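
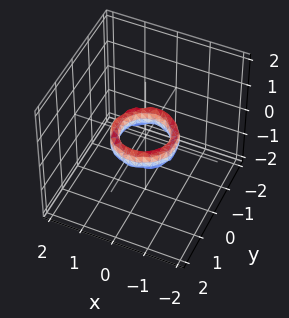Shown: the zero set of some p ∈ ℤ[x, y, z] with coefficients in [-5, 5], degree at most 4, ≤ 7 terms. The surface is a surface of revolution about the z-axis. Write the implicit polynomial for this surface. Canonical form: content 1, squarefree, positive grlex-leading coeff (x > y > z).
2*x^4 + 4*x^2*y^2 + 2*y^4 - 3*x^2 - 3*y^2 + z^2 + 1

1. The degree is 4 — no degree-3 surface has this shape.
2. By symmetry, every cross-section ⟂ z is a circle, so x, y appear only via x² + y².
3. From the visible intercepts: the x-axis gridline crossings are at x ∈ {-1, 1}; the surface avoids every integer z-axis point in the box; a circular section at z = 0 has radius between 0 and 1; among the integer gridlines, it crosses the y-axis at y ∈ {-1, 1}.
4. Fitting integer coefficients to these (and the overall shape) gives p.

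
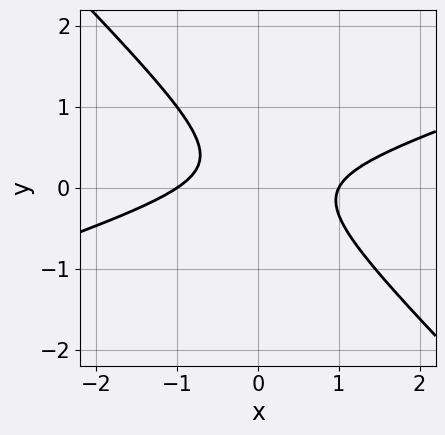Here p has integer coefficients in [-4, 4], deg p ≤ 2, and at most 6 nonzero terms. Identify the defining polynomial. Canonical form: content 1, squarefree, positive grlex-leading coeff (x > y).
x^2 - 2*x*y - 3*y^2 + y - 1

First, degree: the shape is more complex than any degree-1 curve, so deg p = 2.
Next, checking where it meets the axes: no y-intercept at any integer in the box; the x-axis gridline crossings are at x ∈ {-1, 1}.
Finally, matching integer coefficients to the picture gives p.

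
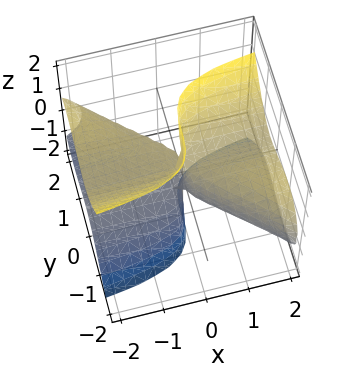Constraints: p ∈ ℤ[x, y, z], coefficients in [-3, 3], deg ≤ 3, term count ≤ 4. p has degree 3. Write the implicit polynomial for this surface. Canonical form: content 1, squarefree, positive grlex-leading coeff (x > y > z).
2*x*y^2 - 2*x*z^2 + 2*y^3 + x

deg p = 3. No degree-2 surface has this shape.
Observable constraints: one x-axis crossing is at x = 0; it meets the y-axis at y = 0 (among the integer gridlines); the visible z-axis segment lies entirely on the surface.
Together with the visible shape, these determine p as stated.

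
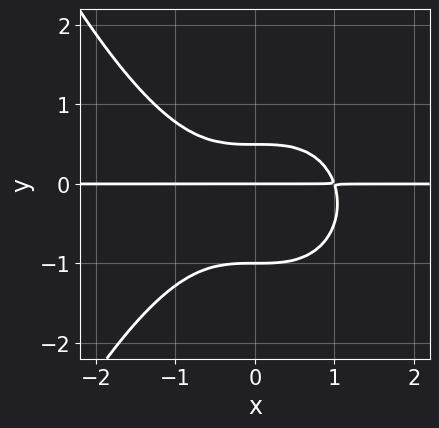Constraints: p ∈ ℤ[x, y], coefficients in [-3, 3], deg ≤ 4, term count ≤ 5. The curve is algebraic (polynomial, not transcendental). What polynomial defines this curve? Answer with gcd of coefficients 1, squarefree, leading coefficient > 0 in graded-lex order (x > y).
x^3*y + 2*y^3 + y^2 - y

(a) The degree is 4 — no degree-3 curve has this shape.
(b) From the visible intercepts: every point of the x-axis in the box is on the curve; the y-axis gridline crossings are at y ∈ {-1, 0}.
(c) The integer polynomial consistent with all of this is the stated p.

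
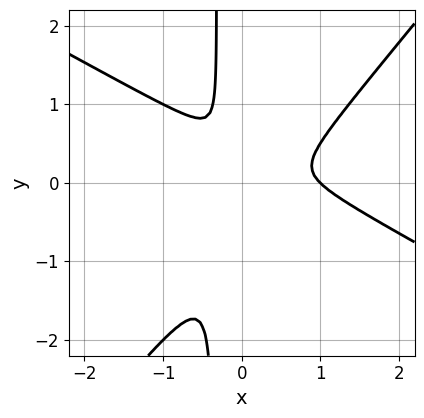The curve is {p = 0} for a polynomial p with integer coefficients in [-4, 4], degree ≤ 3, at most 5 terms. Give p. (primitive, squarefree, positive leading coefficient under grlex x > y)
2*x^3 + 2*x^2*y - 3*x*y^2 - 2*x^2 - y^2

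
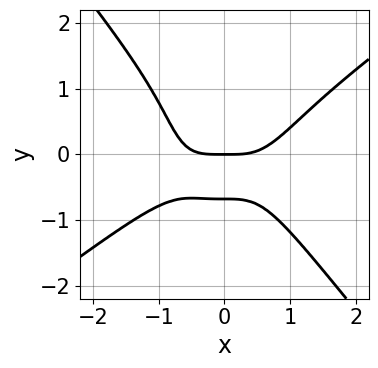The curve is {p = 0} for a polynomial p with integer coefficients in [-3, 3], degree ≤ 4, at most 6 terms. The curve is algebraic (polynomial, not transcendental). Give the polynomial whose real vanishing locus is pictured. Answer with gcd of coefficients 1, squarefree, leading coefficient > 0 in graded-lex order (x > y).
The degree is 4 — the shape is more complex than any degree-3 curve.
Reading off the gridlines: it meets the y-axis at y = 0 (among the integer gridlines); it crosses the x-axis at the gridline x = 0.
Assembling these constraints gives the stated polynomial.

x^4 - x^3*y - y^4 - y^2 - y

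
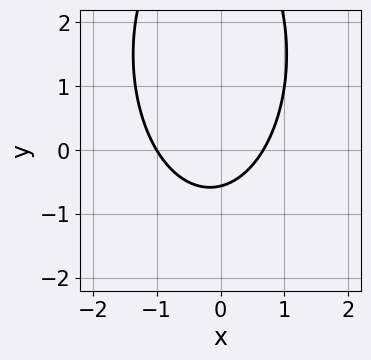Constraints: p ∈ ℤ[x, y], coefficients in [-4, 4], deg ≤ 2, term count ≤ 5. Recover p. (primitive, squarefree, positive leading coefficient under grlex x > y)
Degree: no degree-1 curve has this shape, so deg p = 2.
Observable constraints: it meets the x-axis at x = -1 (among the integer gridlines).
Together with the visible shape, these determine p as stated.

3*x^2 + y^2 + x - 3*y - 2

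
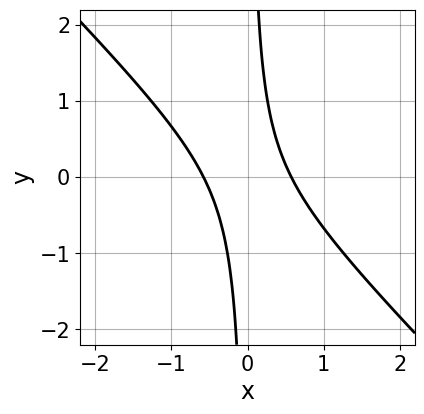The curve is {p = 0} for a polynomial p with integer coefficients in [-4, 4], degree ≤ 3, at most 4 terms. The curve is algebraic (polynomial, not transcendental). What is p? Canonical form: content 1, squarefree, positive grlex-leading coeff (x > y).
3*x^2 + 3*x*y - 1

(a) Degree: a generic line meets the curve in up to 2 points, so deg p = 2.
(b) From the visible intercepts: no y-intercept at any integer in the box.
(c) The integer polynomial consistent with all of this is the stated p.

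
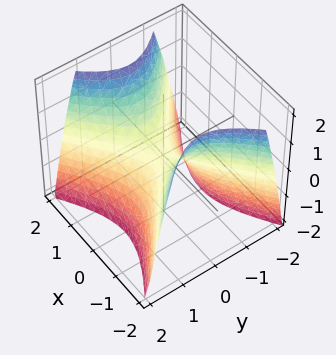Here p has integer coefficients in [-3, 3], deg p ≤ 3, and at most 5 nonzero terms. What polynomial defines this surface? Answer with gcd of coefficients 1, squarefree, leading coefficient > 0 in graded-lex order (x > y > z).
2*x^2 - 3*y^2 - 2*z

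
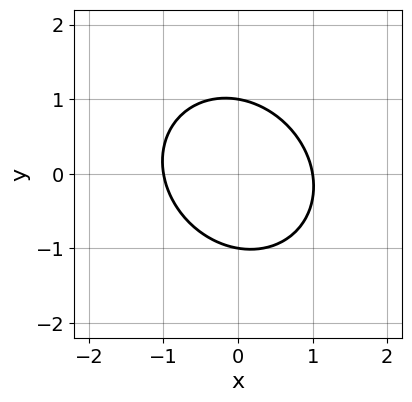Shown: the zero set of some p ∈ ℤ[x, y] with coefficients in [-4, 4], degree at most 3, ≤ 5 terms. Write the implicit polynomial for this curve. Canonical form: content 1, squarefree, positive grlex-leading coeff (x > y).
3*x^2 + x*y + 3*y^2 - 3

First, deg p = 2.
Next, observable constraints: the y-axis gridline crossings are at y ∈ {-1, 1}; the x-axis gridline crossings are at x ∈ {-1, 1}.
Finally, together with the visible shape, these determine p as stated.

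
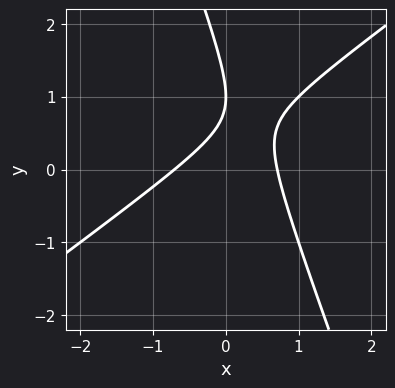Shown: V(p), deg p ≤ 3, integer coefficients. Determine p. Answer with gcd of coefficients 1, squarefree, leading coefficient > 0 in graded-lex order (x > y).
The degree is 2 — no degree-1 curve has this shape.
Observable constraints: it crosses the y-axis at the gridline y = 1.
These observations pin down the coefficients.

2*x^2 - 2*x*y - y^2 + 2*y - 1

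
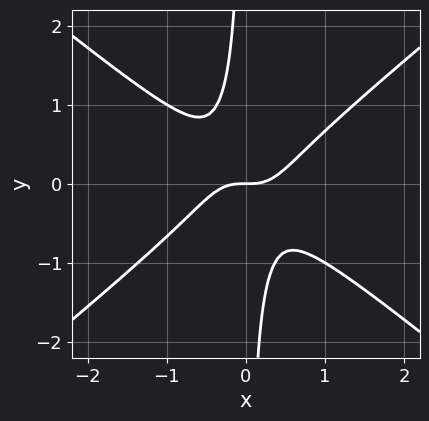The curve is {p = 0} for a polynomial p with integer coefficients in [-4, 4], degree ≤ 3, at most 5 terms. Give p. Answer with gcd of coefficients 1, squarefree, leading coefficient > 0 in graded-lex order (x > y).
2*x^3 - 3*x*y^2 - y

(a) Degree: no degree-2 curve has this shape, so deg p = 3.
(b) Against the integer gridlines: it meets the y-axis at y = 0 (among the integer gridlines); it crosses the x-axis at the gridline x = 0.
(c) The integer polynomial consistent with all of this is the stated p.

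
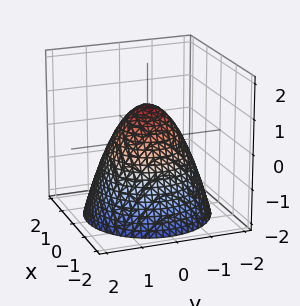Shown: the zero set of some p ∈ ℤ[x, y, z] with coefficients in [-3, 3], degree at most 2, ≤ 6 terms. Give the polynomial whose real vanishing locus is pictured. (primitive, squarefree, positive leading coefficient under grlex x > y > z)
x^2 + y^2 + z - 1

(a) deg p = 2. The shape is more complex than any degree-1 surface.
(b) Symmetry: the z-axis is an axis of rotation, so x and y enter only as x² + y².
(c) Checking where it meets the axes: the x-axis gridline crossings are at x ∈ {-1, 1}; a circular section at z = -2 has radius between 1 and 2.
(d) These observations pin down the coefficients. Check: (0, 0, 1) on the z-axis lies on the surface, and p(0, 0, 1) = 0. ✓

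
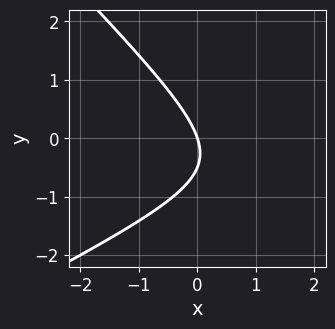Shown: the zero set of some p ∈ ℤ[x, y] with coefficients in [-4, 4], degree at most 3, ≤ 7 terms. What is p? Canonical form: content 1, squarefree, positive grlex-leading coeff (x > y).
1. deg p = 2. The shape is more complex than any degree-1 curve.
2. Against the integer gridlines: it crosses the x-axis at the gridline x = 0; it crosses the y-axis at the gridline y = 0.
3. Solving for integer coefficients yields p as stated.

x^2 - x*y - 2*y^2 - 3*x - y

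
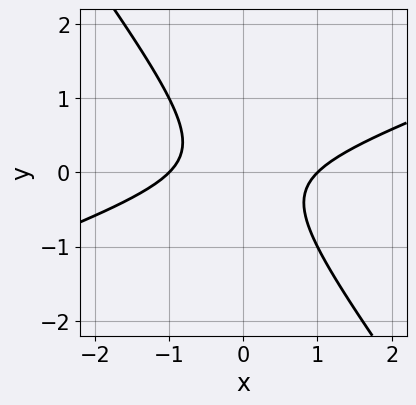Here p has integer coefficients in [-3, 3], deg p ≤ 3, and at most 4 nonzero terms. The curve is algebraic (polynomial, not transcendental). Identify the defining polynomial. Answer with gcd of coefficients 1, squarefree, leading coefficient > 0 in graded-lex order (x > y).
1. deg p = 2. No degree-1 curve has this shape.
2. From the visible intercepts: the curve avoids every integer y-axis point in the box; among the integer gridlines, it crosses the x-axis at x ∈ {-1, 1}.
3. Fitting integer coefficients to these (and the overall shape) gives p.

x^2 - 2*x*y - 2*y^2 - 1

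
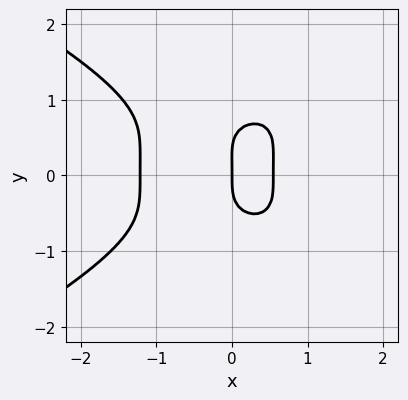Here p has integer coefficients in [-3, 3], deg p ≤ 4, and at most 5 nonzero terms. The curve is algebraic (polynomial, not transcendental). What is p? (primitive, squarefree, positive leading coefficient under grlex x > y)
3*y^4 + 3*x^3 - y^3 + 2*x^2 - 2*x

(a) The degree is 4 — no degree-3 curve has this shape.
(b) Reading off the gridlines: one y-axis crossing is at y = 0; it crosses the x-axis at the gridline x = 0.
(c) Assembling these constraints gives the stated polynomial.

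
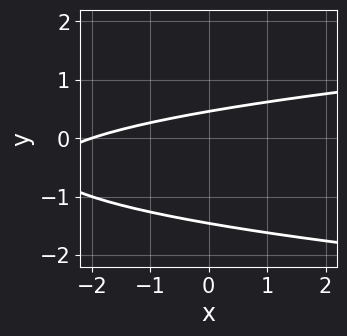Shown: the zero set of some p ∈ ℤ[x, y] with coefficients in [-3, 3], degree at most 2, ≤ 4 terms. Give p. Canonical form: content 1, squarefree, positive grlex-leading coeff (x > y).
3*y^2 - x + 3*y - 2

First, the degree is 2 — a generic line meets the curve in up to 2 points.
Then, from the axis intercepts and sections: it meets the x-axis at x = -2 (among the integer gridlines).
Finally, these observations pin down the coefficients.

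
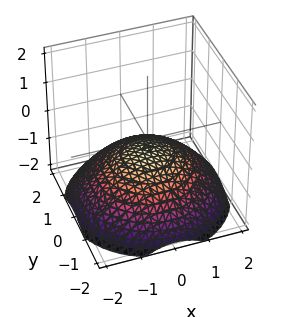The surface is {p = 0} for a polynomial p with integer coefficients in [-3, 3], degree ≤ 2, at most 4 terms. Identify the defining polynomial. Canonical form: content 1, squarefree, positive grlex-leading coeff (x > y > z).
x^2 + y^2 + 3*z + 1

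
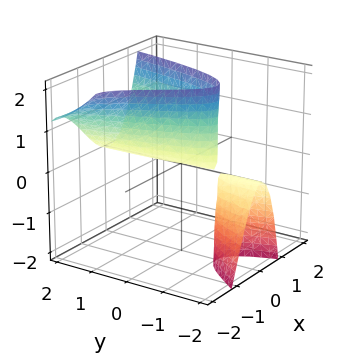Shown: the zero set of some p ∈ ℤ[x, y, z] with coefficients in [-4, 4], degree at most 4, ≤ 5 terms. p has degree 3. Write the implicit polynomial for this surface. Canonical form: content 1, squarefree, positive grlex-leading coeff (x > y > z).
x^3 + 3*x^2 - y*z - z

(a) There are 2 components. They look like related sheets of one shape, so recover p as a whole.
(b) Degree: no degree-2 surface has this shape, so deg p = 3.
(c) From the visible intercepts: it meets the z-axis at z = 0 (among the integer gridlines); every point of the y-axis in the box is on the surface; it meets the x-axis at x = 0 (among the integer gridlines).
(d) Fitting integer coefficients to these (and the overall shape) gives p.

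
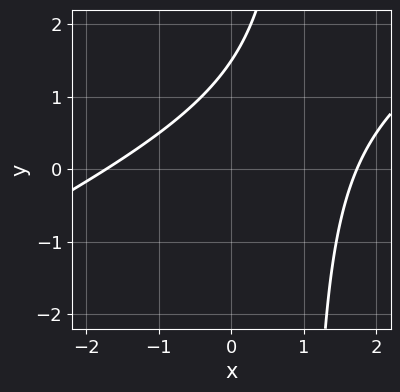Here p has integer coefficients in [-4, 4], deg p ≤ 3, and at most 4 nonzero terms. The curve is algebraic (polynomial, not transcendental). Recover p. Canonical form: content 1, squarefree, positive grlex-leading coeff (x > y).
x^2 - 2*x*y + 2*y - 3

The degree is 2 — no degree-1 curve has this shape.
Matching integer coefficients to the picture gives p.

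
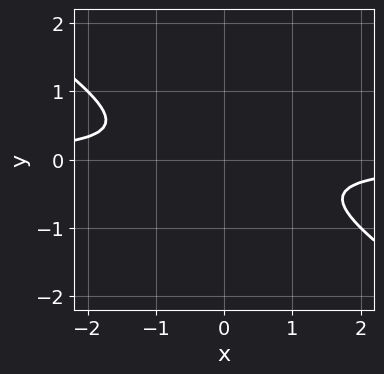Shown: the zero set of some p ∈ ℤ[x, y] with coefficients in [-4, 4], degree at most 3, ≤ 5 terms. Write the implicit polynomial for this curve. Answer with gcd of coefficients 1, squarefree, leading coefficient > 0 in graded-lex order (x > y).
(a) Degree: a generic line meets the curve in up to 2 points, so deg p = 2.
(b) From the visible intercepts: no y-intercept at any integer in the box; no x-intercept at any integer in the box.
(c) Together with the visible shape, these determine p as stated.

2*x*y + 3*y^2 + 1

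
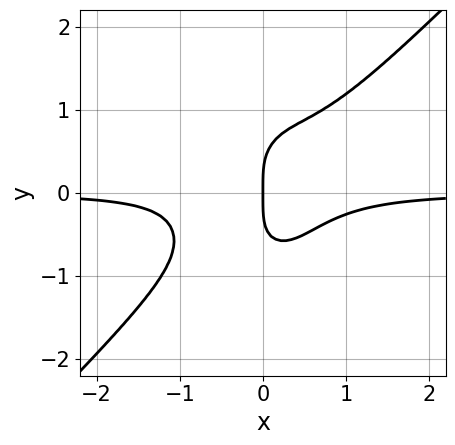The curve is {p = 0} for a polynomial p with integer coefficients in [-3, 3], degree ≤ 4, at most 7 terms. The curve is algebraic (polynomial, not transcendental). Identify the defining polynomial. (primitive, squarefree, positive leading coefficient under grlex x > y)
3*x^3*y - 3*x^2*y^2 + x*y^3 - y^4 + x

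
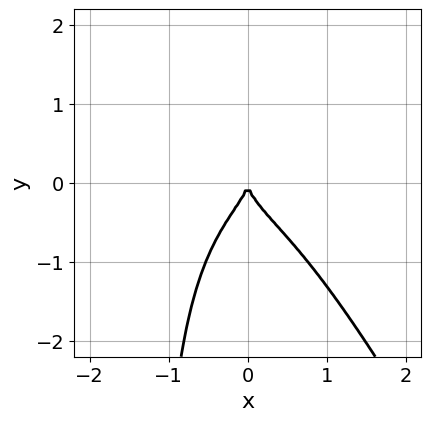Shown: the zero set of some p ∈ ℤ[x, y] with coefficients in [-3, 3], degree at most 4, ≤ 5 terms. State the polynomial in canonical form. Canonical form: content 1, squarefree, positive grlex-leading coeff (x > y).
1. Degree: no degree-3 curve has this shape, so deg p = 4.
2. From the axis intercepts and sections: it crosses the y-axis at the gridline y = 0; it meets the x-axis at x = 0 (among the integer gridlines).
3. Matching integer coefficients to the picture gives p.

3*x^4 + 3*x^2*y^2 + 2*x*y^3 + 3*y^3 + 3*x^2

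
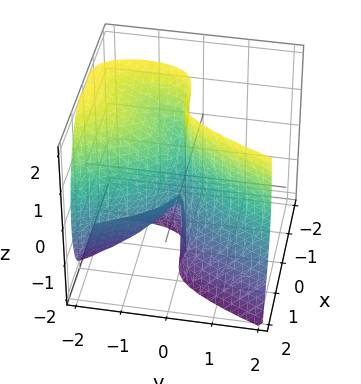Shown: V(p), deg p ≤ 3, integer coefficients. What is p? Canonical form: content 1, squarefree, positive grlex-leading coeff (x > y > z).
(a) The degree is 3 — a generic line meets the surface in up to 3 points.
(b) From the axis intercepts and sections: one x-axis crossing is at x = 0; one y-axis crossing is at y = 0.
(c) Together with the visible shape, these determine p as stated.

3*x^3 + x^2*z - y*z^2 - 2*y^2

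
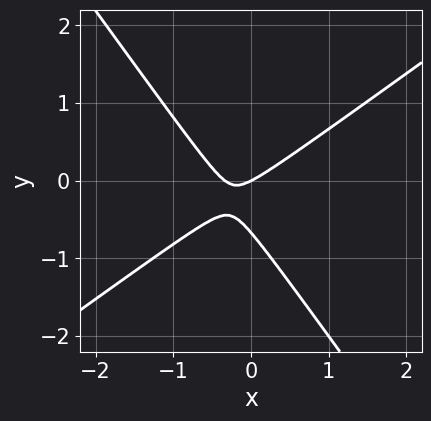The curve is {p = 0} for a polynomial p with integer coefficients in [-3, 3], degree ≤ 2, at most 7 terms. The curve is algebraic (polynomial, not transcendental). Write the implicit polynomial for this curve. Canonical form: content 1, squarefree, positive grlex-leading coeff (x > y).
3*x^2 - 2*x*y - 3*y^2 + x - 2*y

(a) deg p = 2.
(b) From the axis intercepts and sections: one y-axis crossing is at y = 0; it crosses the x-axis at the gridline x = 0.
(c) Together with the visible shape, these determine p as stated.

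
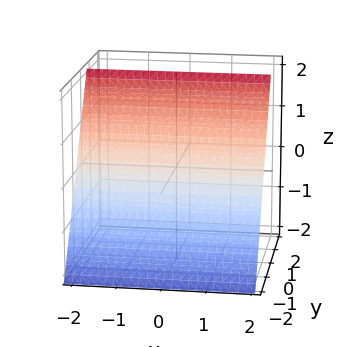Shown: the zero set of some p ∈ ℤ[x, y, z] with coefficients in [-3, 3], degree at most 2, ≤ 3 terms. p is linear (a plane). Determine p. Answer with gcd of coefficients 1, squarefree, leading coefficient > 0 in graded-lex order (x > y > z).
3*y - 2*z + 2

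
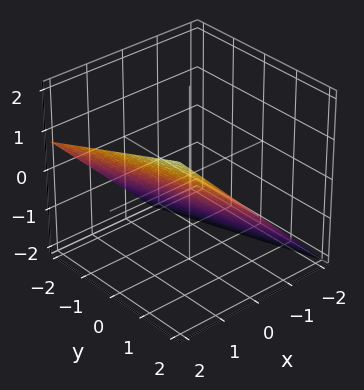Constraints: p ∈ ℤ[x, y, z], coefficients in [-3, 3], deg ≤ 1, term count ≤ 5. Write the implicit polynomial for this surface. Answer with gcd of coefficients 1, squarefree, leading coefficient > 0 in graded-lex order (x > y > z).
3*x + y - 3*z - 2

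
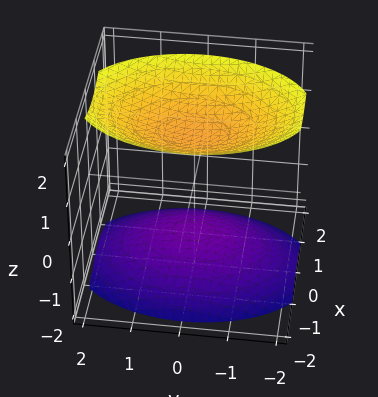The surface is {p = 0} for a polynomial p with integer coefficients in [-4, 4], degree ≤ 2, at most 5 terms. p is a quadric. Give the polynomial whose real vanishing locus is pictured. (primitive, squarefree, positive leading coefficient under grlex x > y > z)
2*x^2 + y^2 - 2*z^2 + 3

First, the picture has 2 separate pieces.
Then, deg p = 2.
Next, symmetries: the x ↦ −x reflection is a symmetry, so x appears only in even powers; it's symmetric under y → −y, forcing even powers of y; mirror symmetry z ↦ −z ⇒ only even powers of z.
Then, from the visible intercepts: the surface avoids every integer x-axis point in the box; no y-intercept at any integer in the box.
Finally, putting this together gives p.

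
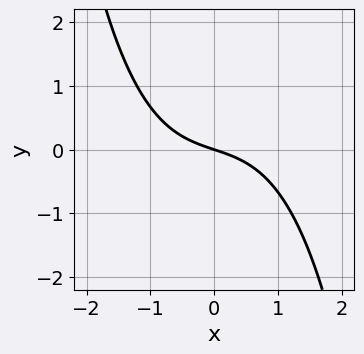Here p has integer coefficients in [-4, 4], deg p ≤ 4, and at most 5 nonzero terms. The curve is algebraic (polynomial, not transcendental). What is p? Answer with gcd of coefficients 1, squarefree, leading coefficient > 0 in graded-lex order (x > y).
1. The degree is 3 — the shape is more complex than any degree-2 curve.
2. From the axis intercepts and sections: it meets the y-axis at y = 0 (among the integer gridlines); one x-axis crossing is at x = 0.
3. Putting this together gives p.

x^3 + x + 3*y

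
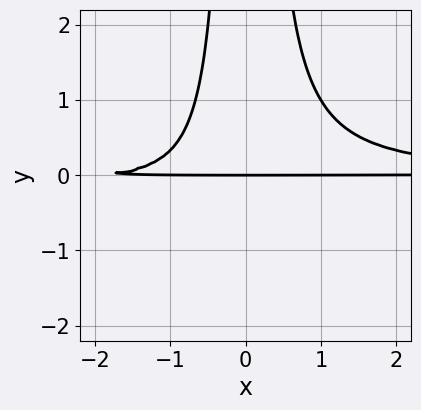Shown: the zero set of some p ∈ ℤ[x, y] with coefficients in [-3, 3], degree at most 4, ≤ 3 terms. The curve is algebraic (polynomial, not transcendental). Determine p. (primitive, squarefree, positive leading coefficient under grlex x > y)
3*x^2*y^2 - x*y - 2*y

First, degree: a generic line meets the curve in up to 4 points, so deg p = 4.
Next, from the axis intercepts and sections: one y-axis crossing is at y = 0; the visible x-axis segment lies entirely on the curve.
Finally, fitting integer coefficients to these (and the overall shape) gives p.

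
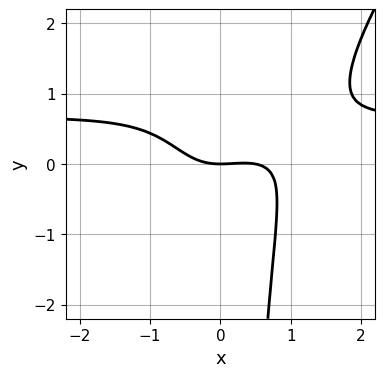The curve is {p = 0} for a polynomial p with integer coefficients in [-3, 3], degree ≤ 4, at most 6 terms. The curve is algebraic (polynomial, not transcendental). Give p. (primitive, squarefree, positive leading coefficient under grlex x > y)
1. Degree: the shape is more complex than any degree-3 curve, so deg p = 4.
2. Observable constraints: one y-axis crossing is at y = 0; it crosses the x-axis at the gridline x = 0.
3. These observations pin down the coefficients.

3*x^3*y - 2*x^2*y^2 - 2*x^3 + x^2 - 3*y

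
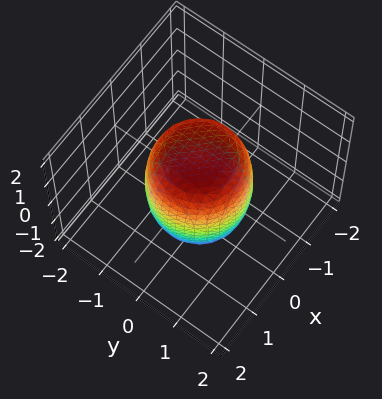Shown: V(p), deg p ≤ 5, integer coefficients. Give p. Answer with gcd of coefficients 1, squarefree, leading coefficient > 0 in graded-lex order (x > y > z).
First, degree: the shape is more complex than any degree-3 surface, so deg p = 4.
Next, symmetries: the surface is invariant under rotation about z: p = q(x² + y², z).
Then, from the axis intercepts and sections: a circular section at z = -1 has radius exactly 1.
Finally, the integer polynomial consistent with all of this is the stated p.

2*x^4 + 4*x^2*y^2 + 2*y^4 - x^2 - y^2 + z^2 - 2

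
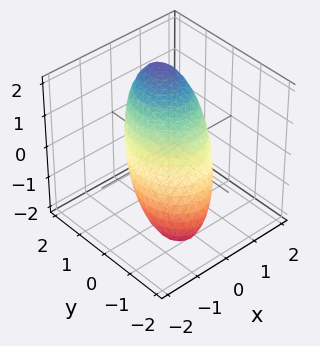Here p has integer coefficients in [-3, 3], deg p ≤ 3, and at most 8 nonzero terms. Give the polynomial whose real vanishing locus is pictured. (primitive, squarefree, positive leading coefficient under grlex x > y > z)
3*x^2 - 3*x*z + 2*y^2 - 3*y*z + 3*z^2 - 3

First, the degree is 2 — the shape is more complex than any degree-1 surface.
Then, from the visible intercepts: the x-axis gridline crossings are at x ∈ {-1, 1}; the z-axis gridline crossings are at z ∈ {-1, 1}.
Finally, together with the visible shape, these determine p as stated.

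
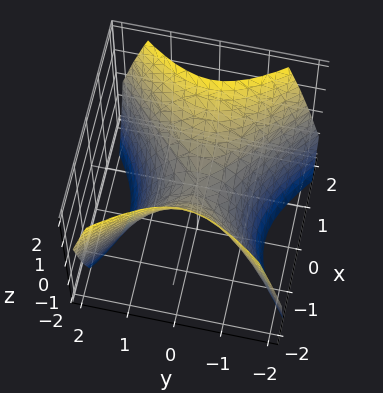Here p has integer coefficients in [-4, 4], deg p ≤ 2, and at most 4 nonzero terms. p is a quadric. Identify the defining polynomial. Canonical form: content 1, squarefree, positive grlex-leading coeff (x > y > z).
x^2 - y^2 - z

deg p = 2. A hyperbolic paraboloid; a quadric.
Symmetries: the y ↦ −y reflection is a symmetry, so y appears only in even powers; it's symmetric under x → −x, forcing even powers of x.
Reading off the gridlines: one z-axis crossing is at z = 0; it meets the y-axis at y = 0 (among the integer gridlines); it meets the x-axis at x = 0 (among the integer gridlines).
Putting this together gives p.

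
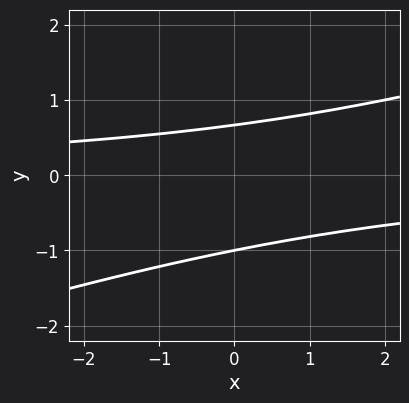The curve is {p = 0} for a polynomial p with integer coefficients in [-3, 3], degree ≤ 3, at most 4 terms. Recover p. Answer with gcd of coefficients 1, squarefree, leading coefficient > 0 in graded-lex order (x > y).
(a) The degree is 2 — no degree-1 curve has this shape.
(b) From the axis intercepts and sections: it misses every integer gridline on the x-axis; it crosses the y-axis at the gridline y = -1.
(c) Matching integer coefficients to the picture gives p.

x*y - 3*y^2 - y + 2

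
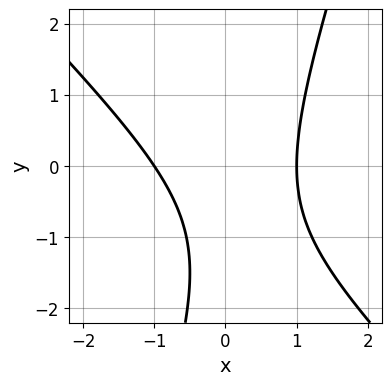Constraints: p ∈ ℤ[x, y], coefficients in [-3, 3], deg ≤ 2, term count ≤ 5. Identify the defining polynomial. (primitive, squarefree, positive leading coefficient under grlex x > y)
1. deg p = 2. A generic line meets the curve in up to 2 points.
2. Against the integer gridlines: no y-intercept at any integer in the box; among the integer gridlines, it crosses the x-axis at x ∈ {-1, 1}.
3. Putting this together gives p.

3*x^2 + 2*x*y - y^2 - 2*y - 3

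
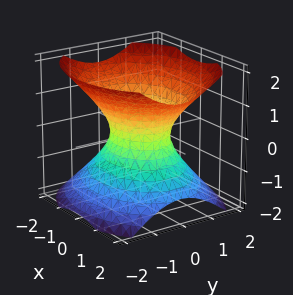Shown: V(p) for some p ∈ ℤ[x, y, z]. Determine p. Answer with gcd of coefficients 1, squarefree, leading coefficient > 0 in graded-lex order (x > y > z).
2*x^2 + 3*y^2 - 3*z^2 - 2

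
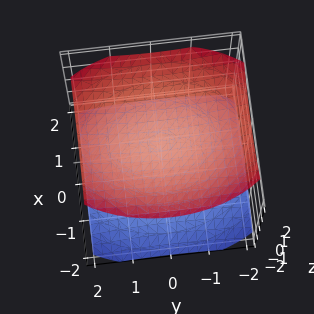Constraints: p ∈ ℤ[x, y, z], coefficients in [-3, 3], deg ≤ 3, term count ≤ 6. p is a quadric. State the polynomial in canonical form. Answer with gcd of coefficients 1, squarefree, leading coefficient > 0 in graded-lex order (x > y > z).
First, I count 2 distinct pieces.
Next, the degree is 2 — two separate bowl-shaped sheets opening away from each other; a quadric.
Next, symmetries: the x ↦ −x reflection is a symmetry, so x appears only in even powers; mirror symmetry y ↦ −y ⇒ only even powers of y; the z ↦ −z reflection is a symmetry, so z appears only in even powers.
Then, checking where it meets the axes: the z-axis gridline crossings are at z ∈ {-1, 1}; it misses every integer gridline on the y-axis; the surface avoids every integer x-axis point in the box.
Finally, putting this together gives p.

2*x^2 + y^2 - 3*z^2 + 3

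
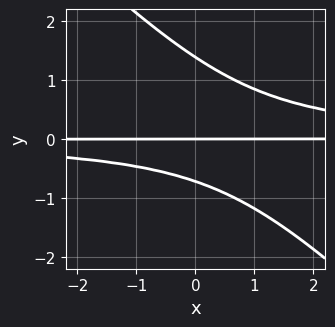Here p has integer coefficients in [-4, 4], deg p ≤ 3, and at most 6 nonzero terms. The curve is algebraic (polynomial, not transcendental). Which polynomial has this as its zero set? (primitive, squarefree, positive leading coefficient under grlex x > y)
3*x*y^2 + 3*y^3 - 2*y^2 - 3*y

(a) The degree is 3 — no degree-2 curve has this shape.
(b) From the visible intercepts: it meets the y-axis at y = 0 (among the integer gridlines); the visible x-axis segment lies entirely on the curve.
(c) Solving for integer coefficients yields p as stated.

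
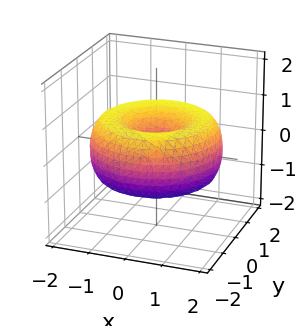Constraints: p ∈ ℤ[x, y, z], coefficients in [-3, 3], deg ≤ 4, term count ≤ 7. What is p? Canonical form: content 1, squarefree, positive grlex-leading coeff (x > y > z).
x^4 + 2*x^2*y^2 + y^4 - 3*x^2 - 3*y^2 + 3*z^2

1. The degree is 4 — no degree-3 surface has this shape.
2. Symmetries: rotational symmetry about the z-axis ⇒ p depends on x, y only through x² + y².
3. From the axis intercepts and sections: it meets the y-axis at y = 0 (among the integer gridlines); it crosses the z-axis at the gridline z = 0; a circular section at z = 0 has radius between 1 and 2; it meets the x-axis at x = 0 (among the integer gridlines).
4. Solving for integer coefficients yields p as stated.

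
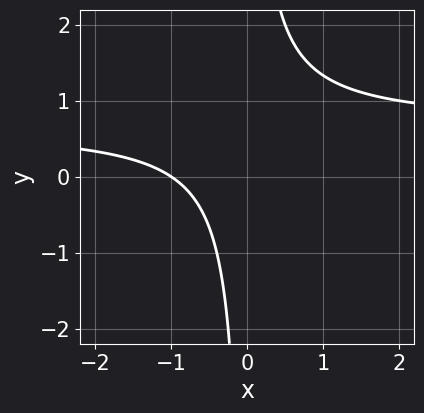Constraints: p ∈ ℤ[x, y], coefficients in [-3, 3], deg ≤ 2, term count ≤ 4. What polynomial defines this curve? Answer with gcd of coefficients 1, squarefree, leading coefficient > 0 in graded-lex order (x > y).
1. deg p = 2. A generic line meets the curve in up to 2 points.
2. Reading off the gridlines: it crosses the x-axis at the gridline x = -1; the curve avoids every integer y-axis point in the box.
3. Solving for integer coefficients yields p as stated.

3*x*y - 2*x - 2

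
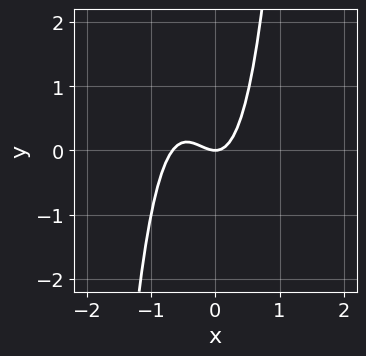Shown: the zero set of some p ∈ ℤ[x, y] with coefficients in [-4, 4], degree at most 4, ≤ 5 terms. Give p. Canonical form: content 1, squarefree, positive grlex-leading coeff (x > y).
The degree is 3 — the shape is more complex than any degree-2 curve.
Reading off the gridlines: one x-axis crossing is at x = 0; it crosses the y-axis at the gridline y = 0.
Together with the visible shape, these determine p as stated.

3*x^3 + 2*x^2 - y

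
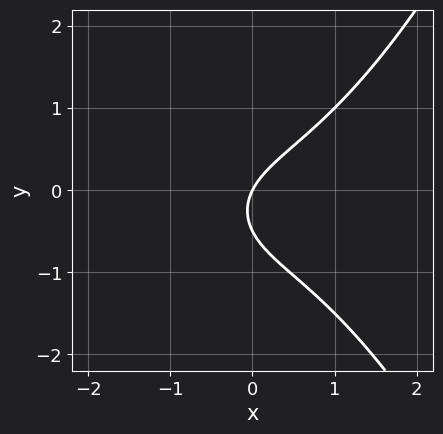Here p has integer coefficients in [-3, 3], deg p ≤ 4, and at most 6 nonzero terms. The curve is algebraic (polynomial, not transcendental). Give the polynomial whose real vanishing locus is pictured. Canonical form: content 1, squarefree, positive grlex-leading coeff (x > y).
(a) Degree: no degree-2 curve has this shape, so deg p = 3.
(b) Observable constraints: one y-axis crossing is at y = 0; one x-axis crossing is at x = 0.
(c) Assembling these constraints gives the stated polynomial.

x^3 - 2*y^2 + 2*x - y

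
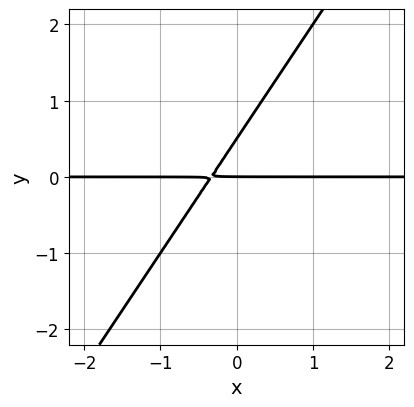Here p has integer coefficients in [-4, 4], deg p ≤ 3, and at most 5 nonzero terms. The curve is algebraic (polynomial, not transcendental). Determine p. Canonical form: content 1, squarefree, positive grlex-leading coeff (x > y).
3*x*y - 2*y^2 + y

1. The degree is 2 — no degree-1 curve has this shape.
2. From the axis intercepts and sections: every point of the x-axis in the box is on the curve; one y-axis crossing is at y = 0.
3. Together with the visible shape, these determine p as stated.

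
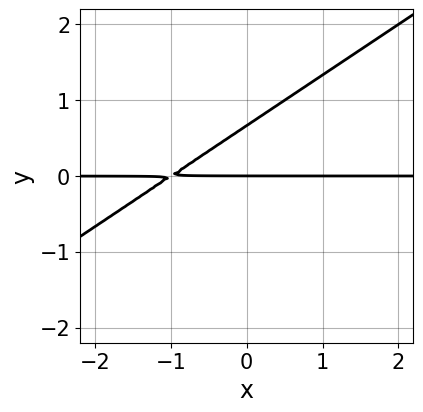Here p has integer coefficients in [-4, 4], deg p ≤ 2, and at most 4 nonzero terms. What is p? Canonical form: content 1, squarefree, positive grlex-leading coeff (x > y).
2*x*y - 3*y^2 + 2*y

deg p = 2.
From the visible intercepts: the visible x-axis segment lies entirely on the curve; it meets the y-axis at y = 0 (among the integer gridlines).
Putting this together gives p.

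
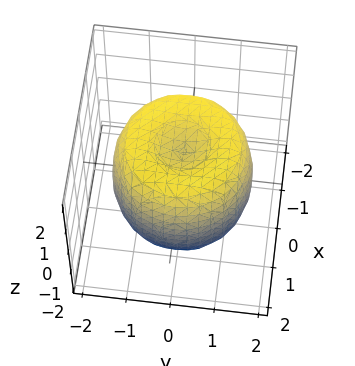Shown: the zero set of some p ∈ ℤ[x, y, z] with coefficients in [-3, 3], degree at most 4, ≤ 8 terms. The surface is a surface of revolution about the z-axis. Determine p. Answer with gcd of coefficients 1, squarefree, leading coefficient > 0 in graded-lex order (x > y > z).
The degree is 4 — no degree-3 surface has this shape.
Symmetries: every cross-section ⟂ z is a circle, so x, y appear only via x² + y².
From the axis intercepts and sections: the z-axis gridline crossings are at z ∈ {-1, 1}; a circular section at z = -1 has radius between 1 and 2.
Fitting integer coefficients to these (and the overall shape) gives p.

x^4 + 2*x^2*y^2 + y^4 - 2*x^2 - 2*y^2 + z^2 - 1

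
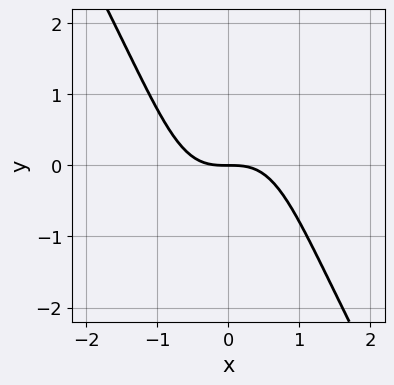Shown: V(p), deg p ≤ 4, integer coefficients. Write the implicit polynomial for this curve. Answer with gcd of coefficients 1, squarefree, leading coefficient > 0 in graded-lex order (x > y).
3*x^3 - x*y^2 + 3*y

First, the degree is 3 — no degree-2 curve has this shape.
Next, from the visible intercepts: it crosses the x-axis at the gridline x = 0; it crosses the y-axis at the gridline y = 0.
Finally, solving for integer coefficients yields p as stated.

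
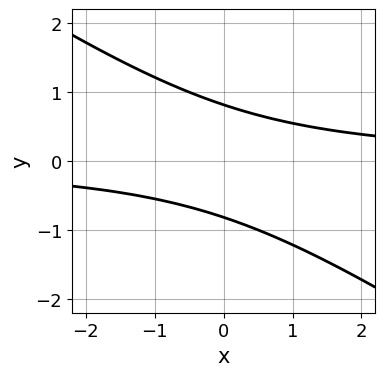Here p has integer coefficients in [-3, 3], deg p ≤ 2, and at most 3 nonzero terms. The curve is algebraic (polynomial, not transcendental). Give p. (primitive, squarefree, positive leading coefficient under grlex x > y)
First, deg p = 2. A generic line meets the curve in up to 2 points.
Then, against the integer gridlines: the curve avoids every integer x-axis point in the box.
Finally, the integer polynomial consistent with all of this is the stated p.

2*x*y + 3*y^2 - 2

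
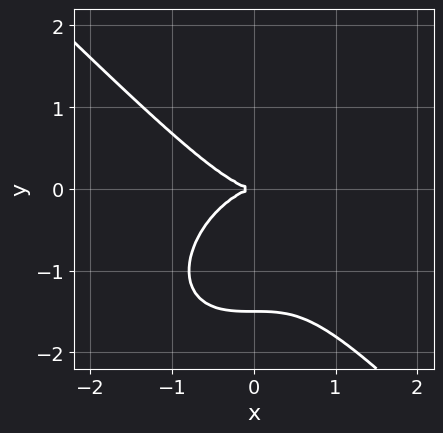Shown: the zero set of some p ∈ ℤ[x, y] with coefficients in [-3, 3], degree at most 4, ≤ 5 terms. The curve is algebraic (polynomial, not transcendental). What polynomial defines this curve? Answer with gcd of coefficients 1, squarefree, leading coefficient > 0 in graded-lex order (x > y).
2*x^3 + 2*y^3 + 3*y^2

(a) deg p = 3.
(b) Reading off the gridlines: it meets the y-axis at y = 0 (among the integer gridlines); one x-axis crossing is at x = 0.
(c) Putting this together gives p.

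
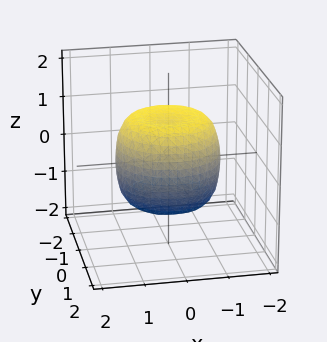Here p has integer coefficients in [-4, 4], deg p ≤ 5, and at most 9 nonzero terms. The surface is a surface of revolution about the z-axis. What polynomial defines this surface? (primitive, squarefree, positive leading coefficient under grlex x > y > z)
x^4 + 2*x^2*y^2 + y^4 - x^2 - y^2 + z^2 - 1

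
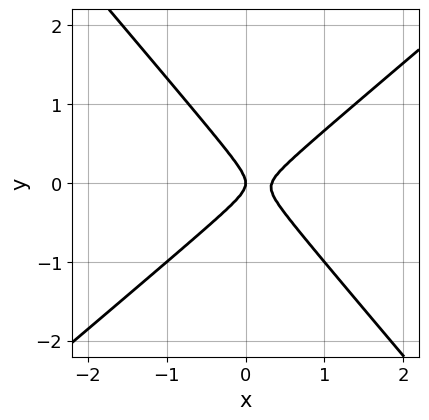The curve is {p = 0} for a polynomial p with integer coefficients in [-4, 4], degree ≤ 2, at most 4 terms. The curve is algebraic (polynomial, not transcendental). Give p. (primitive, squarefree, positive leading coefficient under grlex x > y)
1. deg p = 2.
2. From the axis intercepts and sections: one x-axis crossing is at x = 0; one y-axis crossing is at y = 0.
3. Matching integer coefficients to the picture gives p.

3*x^2 - x*y - 3*y^2 - x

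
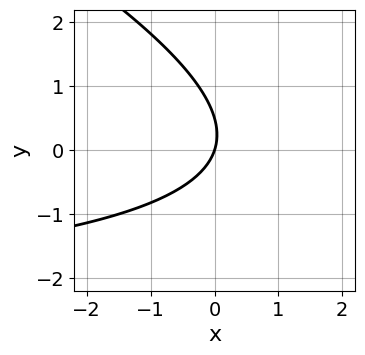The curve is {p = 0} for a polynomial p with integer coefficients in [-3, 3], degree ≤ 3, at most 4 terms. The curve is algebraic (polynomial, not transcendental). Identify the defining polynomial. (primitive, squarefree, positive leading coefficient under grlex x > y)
First, the degree is 2 — the shape is more complex than any degree-1 curve.
Next, observable constraints: one x-axis crossing is at x = 0; it meets the y-axis at y = 0 (among the integer gridlines).
Finally, fitting integer coefficients to these (and the overall shape) gives p.

x*y + 2*y^2 + 3*x - y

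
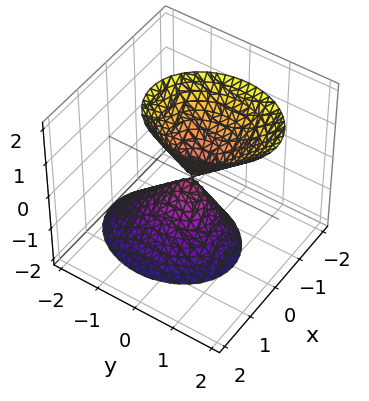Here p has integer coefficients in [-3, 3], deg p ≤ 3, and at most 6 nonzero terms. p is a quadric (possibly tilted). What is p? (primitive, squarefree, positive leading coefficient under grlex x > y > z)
I count 2 distinct pieces. They look like related sheets of one shape, so recover p as a whole.
deg p = 2. No degree-1 surface has this shape.
From the visible intercepts: one y-axis crossing is at y = 0; it meets the z-axis at z = 0 (among the integer gridlines); one x-axis crossing is at x = 0.
Together with the visible shape, these determine p as stated.

3*x^2 + 2*y^2 - y*z - z^2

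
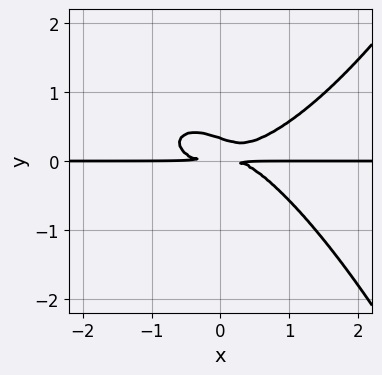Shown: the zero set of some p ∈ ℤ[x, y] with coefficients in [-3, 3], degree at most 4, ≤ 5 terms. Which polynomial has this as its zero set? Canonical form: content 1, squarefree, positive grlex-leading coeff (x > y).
(a) The degree is 4 — no degree-3 curve has this shape.
(b) Against the integer gridlines: every point of the x-axis in the box is on the curve.
(c) These observations pin down the coefficients.

x^3*y - x*y^2 - 3*y^3 + y^2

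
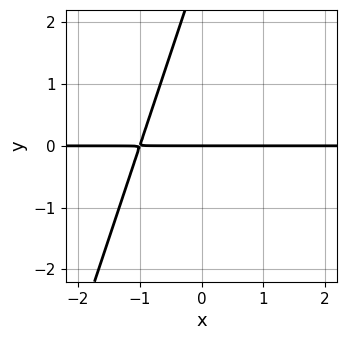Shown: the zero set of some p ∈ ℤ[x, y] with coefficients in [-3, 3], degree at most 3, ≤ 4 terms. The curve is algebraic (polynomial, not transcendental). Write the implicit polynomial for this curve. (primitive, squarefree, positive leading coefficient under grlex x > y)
3*x*y - y^2 + 3*y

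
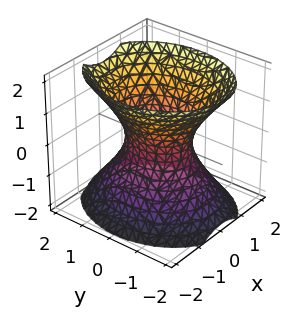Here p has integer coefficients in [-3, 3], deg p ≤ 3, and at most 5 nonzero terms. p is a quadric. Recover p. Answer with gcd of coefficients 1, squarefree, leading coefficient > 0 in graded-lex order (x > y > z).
3*x^2 + 2*y^2 - 2*z^2 - 2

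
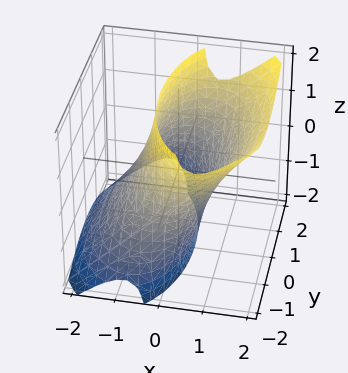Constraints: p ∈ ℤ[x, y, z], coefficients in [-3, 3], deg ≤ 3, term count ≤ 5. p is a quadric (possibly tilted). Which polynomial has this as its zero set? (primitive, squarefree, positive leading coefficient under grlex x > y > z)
3*x^2 - 3*x*z + y^2 - 3

First, degree: a generic line meets the surface in up to 2 points, so deg p = 2.
Then, from the axis intercepts and sections: among the integer gridlines, it crosses the x-axis at x ∈ {-1, 1}; no z-intercept at any integer in the box.
Finally, together with the visible shape, these determine p as stated.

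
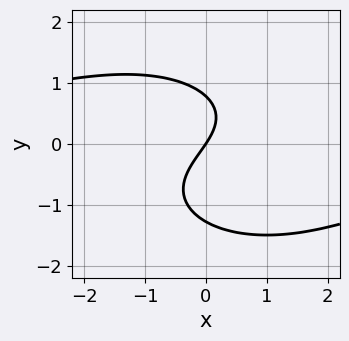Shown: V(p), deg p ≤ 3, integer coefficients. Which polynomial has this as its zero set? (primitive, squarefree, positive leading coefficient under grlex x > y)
1. Degree: the shape is more complex than any degree-2 curve, so deg p = 3.
2. Observable constraints: it crosses the x-axis at the gridline x = 0; it meets the y-axis at y = 0 (among the integer gridlines).
3. Matching integer coefficients to the picture gives p.

x^2*y + 2*y^3 + y^2 + 3*x - 2*y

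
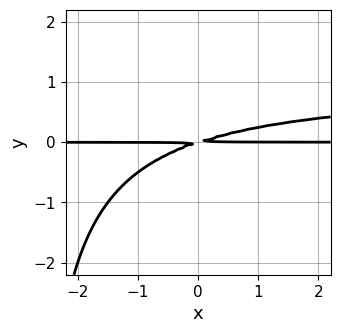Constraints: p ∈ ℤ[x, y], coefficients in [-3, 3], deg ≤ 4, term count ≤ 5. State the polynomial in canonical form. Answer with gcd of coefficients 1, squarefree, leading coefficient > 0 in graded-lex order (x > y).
First, degree: the shape is more complex than any degree-2 curve, so deg p = 3.
Next, from the visible intercepts: the visible x-axis segment lies entirely on the curve.
Finally, together with the visible shape, these determine p as stated.

x*y^2 - x*y + 3*y^2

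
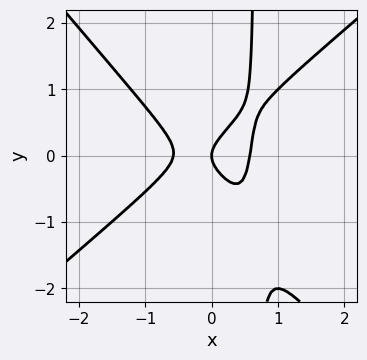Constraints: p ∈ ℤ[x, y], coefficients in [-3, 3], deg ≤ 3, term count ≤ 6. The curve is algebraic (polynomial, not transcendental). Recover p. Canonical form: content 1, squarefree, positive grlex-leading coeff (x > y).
3*x^3 - x^2*y - 3*x*y^2 + 2*y^2 - x

1. The degree is 3 — a generic line meets the curve in up to 3 points.
2. From the visible intercepts: it crosses the x-axis at the gridline x = 0; one y-axis crossing is at y = 0.
3. Fitting integer coefficients to these (and the overall shape) gives p.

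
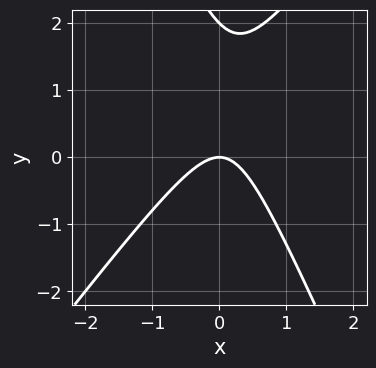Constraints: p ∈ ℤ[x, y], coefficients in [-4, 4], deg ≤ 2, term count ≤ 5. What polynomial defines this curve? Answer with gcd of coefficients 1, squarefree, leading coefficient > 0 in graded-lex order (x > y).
The degree is 2 — a generic line meets the curve in up to 2 points.
Checking where it meets the axes: one x-axis crossing is at x = 0; among the integer gridlines, it crosses the y-axis at y ∈ {0, 2}.
These observations pin down the coefficients.

3*x^2 - x*y - y^2 + 2*y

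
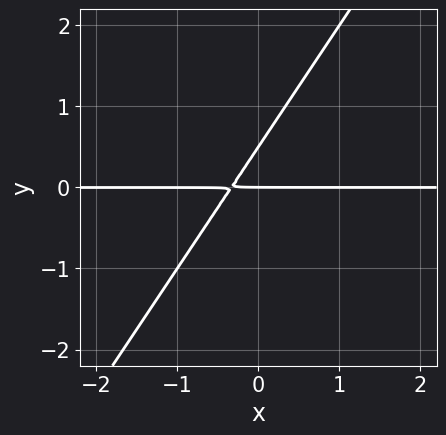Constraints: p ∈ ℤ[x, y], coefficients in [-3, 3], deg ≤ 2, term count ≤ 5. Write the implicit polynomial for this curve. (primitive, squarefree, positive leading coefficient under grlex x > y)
3*x*y - 2*y^2 + y

1. The degree is 2 — a generic line meets the curve in up to 2 points.
2. From the axis intercepts and sections: every point of the x-axis in the box is on the curve; it meets the y-axis at y = 0 (among the integer gridlines).
3. These observations pin down the coefficients.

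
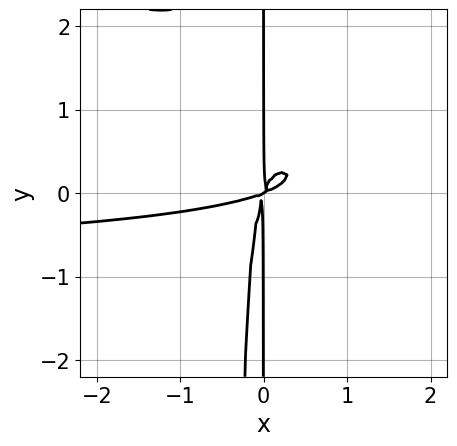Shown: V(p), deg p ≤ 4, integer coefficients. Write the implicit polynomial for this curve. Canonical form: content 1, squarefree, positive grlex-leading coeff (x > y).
1. deg p = 4.
2. From the visible intercepts: it crosses the x-axis at the gridline x = 0; every point of the y-axis in the box is on the curve.
3. The integer polynomial consistent with all of this is the stated p.

x^3*y + 3*x^2*y^2 + x^3 - 3*x^2*y + x*y^2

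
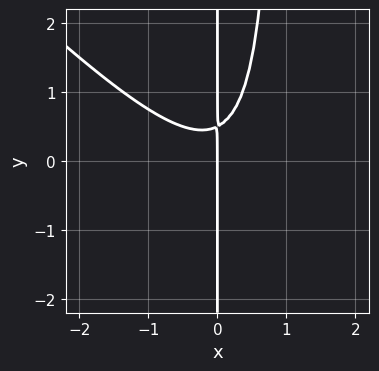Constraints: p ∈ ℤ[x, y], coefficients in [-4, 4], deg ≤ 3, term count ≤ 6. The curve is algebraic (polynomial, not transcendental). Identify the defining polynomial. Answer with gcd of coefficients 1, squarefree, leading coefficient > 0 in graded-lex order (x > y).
First, deg p = 3.
Next, observable constraints: it meets the x-axis at x = 0 (among the integer gridlines); every point of the y-axis in the box is on the curve.
Finally, these observations pin down the coefficients.

2*x^3 + 2*x^2*y - 2*x*y + x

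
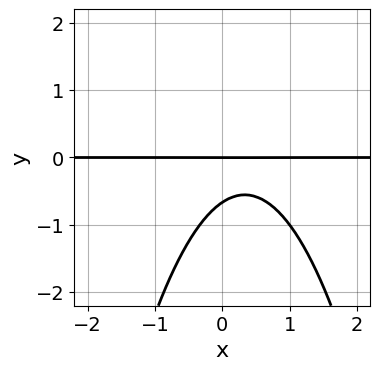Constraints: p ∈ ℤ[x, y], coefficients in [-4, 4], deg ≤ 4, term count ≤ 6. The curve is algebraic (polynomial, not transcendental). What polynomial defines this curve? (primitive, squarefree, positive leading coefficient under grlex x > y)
First, degree: a generic line meets the curve in up to 3 points, so deg p = 3.
Then, against the integer gridlines: one y-axis crossing is at y = 0; the visible x-axis segment lies entirely on the curve.
Finally, fitting integer coefficients to these (and the overall shape) gives p.

3*x^2*y - 2*x*y + 3*y^2 + 2*y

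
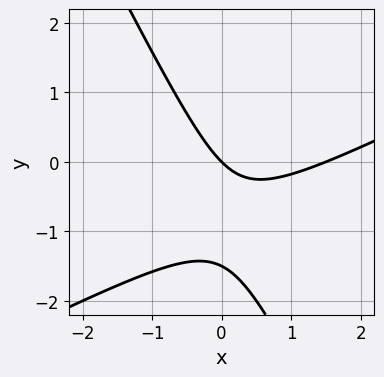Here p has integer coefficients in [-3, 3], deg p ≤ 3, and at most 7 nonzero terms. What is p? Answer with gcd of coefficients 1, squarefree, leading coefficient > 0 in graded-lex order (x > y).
2*x^2 - 3*x*y - 2*y^2 - 3*x - 3*y

Degree: a generic line meets the curve in up to 2 points, so deg p = 2.
Checking where it meets the axes: it crosses the x-axis at the gridline x = 0; it crosses the y-axis at the gridline y = 0.
Solving for integer coefficients yields p as stated.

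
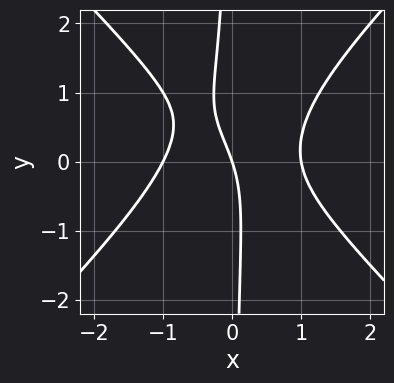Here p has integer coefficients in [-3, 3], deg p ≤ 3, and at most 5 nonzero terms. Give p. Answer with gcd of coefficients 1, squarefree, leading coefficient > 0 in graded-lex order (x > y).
(a) Degree: the shape is more complex than any degree-2 curve, so deg p = 3.
(b) Reading off the gridlines: it crosses the y-axis at the gridline y = 0; the x-axis gridline crossings are at x ∈ {-1, 0, 1}.
(c) Together with the visible shape, these determine p as stated.

3*x^3 - 3*x*y^2 + 2*x*y - 3*x - y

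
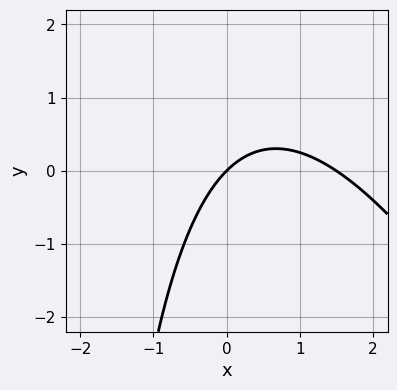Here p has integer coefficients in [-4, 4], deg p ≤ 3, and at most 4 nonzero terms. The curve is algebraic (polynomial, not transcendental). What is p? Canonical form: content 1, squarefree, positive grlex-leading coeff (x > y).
2*x^2 + x*y - 3*x + 3*y

1. Degree: a generic line meets the curve in up to 2 points, so deg p = 2.
2. From the axis intercepts and sections: one x-axis crossing is at x = 0; it meets the y-axis at y = 0 (among the integer gridlines).
3. Fitting integer coefficients to these (and the overall shape) gives p.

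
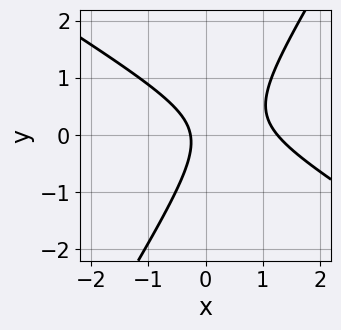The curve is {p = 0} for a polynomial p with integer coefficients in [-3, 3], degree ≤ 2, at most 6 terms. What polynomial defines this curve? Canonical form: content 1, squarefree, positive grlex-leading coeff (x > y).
deg p = 2.
Observable constraints: no y-intercept at any integer in the box.
Solving for integer coefficients yields p as stated.

3*x^2 + 3*x*y - 3*y^2 - 3*x - 1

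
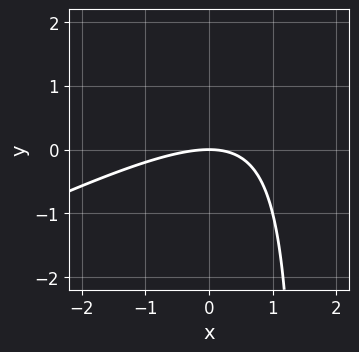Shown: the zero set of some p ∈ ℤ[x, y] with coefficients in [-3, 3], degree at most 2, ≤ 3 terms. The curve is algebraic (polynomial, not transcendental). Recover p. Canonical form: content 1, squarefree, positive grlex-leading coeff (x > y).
(a) The degree is 2 — no degree-1 curve has this shape.
(b) Reading off the gridlines: it meets the x-axis at x = 0 (among the integer gridlines); one y-axis crossing is at y = 0.
(c) Together with the visible shape, these determine p as stated.

x^2 - 2*x*y + 3*y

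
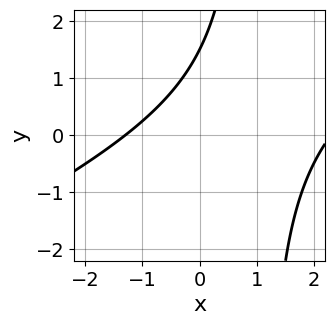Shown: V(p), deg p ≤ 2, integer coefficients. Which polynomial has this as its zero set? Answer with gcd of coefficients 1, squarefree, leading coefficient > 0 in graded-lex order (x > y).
x^2 - 2*x*y - x + 2*y - 3

The degree is 2 — the shape is more complex than any degree-1 curve.
Putting this together gives p.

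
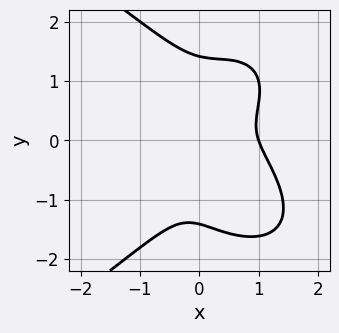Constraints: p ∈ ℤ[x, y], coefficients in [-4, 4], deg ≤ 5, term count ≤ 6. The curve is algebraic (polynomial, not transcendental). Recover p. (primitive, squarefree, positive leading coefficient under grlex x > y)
(a) The degree is 4 — the shape is more complex than any degree-3 curve.
(b) Observable constraints: it crosses the x-axis at the gridline x = 1.
(c) Putting this together gives p.

y^4 + 3*x^3 - 3*x^2 + x*y - 2*y^2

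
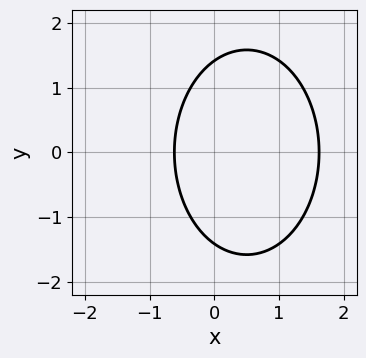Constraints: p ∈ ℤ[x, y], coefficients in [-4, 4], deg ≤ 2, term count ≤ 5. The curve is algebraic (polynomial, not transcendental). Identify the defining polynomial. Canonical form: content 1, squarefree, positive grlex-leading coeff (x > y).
(a) The degree is 2 — a generic line meets the curve in up to 2 points.
(b) Symmetries: mirror symmetry y ↦ −y ⇒ only even powers of y.
(c) Putting this together gives p.

2*x^2 + y^2 - 2*x - 2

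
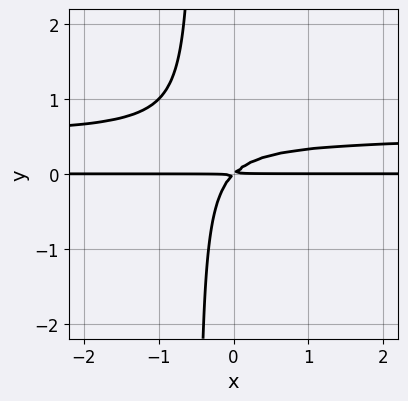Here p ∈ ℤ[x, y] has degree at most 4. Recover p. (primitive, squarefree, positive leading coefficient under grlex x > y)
2*x*y^2 - x*y + y^2

1. Degree: a generic line meets the curve in up to 3 points, so deg p = 3.
2. Checking where it meets the axes: every point of the x-axis in the box is on the curve.
3. Putting this together gives p.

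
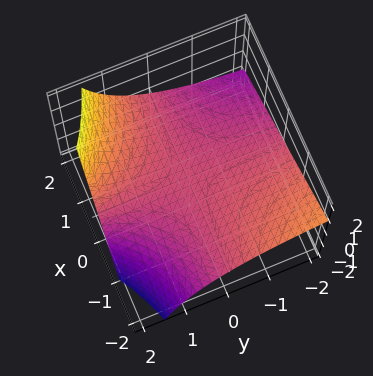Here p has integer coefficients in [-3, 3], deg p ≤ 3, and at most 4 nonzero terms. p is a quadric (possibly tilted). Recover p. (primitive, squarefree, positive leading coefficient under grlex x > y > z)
x*y + y*z - 3*z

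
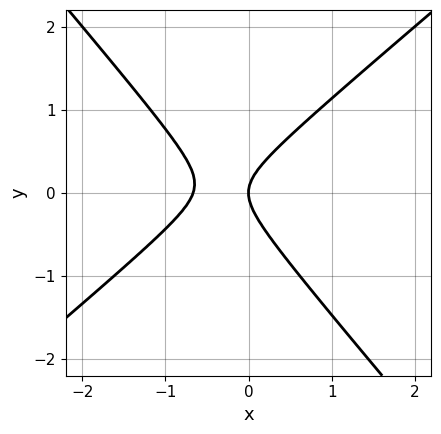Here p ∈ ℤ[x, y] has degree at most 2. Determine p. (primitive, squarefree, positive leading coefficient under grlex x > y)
Degree: the shape is more complex than any degree-1 curve, so deg p = 2.
From the axis intercepts and sections: one y-axis crossing is at y = 0; one x-axis crossing is at x = 0.
Matching integer coefficients to the picture gives p.

3*x^2 - x*y - 3*y^2 + 2*x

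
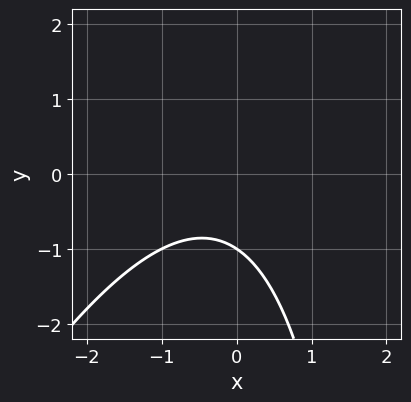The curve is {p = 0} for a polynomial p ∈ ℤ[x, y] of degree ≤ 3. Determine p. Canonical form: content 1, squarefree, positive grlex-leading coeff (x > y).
Degree: no degree-1 curve has this shape, so deg p = 2.
From the visible intercepts: it misses every integer gridline on the x-axis; it meets the y-axis at y = -1 (among the integer gridlines).
Solving for integer coefficients yields p as stated.

2*x^2 - x*y + x + 3*y + 3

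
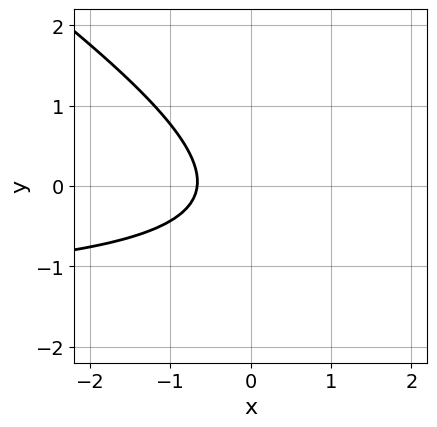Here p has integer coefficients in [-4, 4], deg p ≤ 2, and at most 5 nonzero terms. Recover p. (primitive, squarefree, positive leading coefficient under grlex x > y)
2*x*y + 3*y^2 + 3*x + y + 2

(a) deg p = 2. No degree-1 curve has this shape.
(b) From the visible intercepts: it misses every integer gridline on the y-axis.
(c) Fitting integer coefficients to these (and the overall shape) gives p.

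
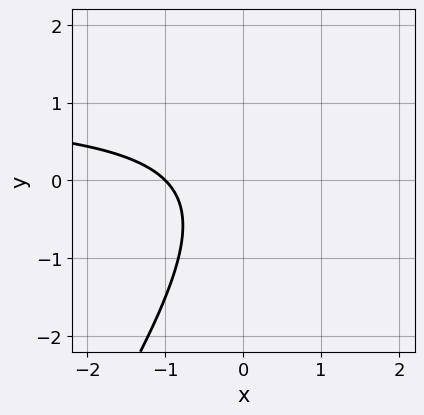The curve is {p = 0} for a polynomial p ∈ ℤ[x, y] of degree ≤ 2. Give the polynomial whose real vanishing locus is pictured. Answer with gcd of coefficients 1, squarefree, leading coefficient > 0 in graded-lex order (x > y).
3*x*y - 2*y^2 - 3*x - 3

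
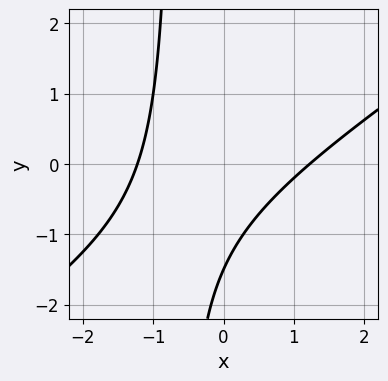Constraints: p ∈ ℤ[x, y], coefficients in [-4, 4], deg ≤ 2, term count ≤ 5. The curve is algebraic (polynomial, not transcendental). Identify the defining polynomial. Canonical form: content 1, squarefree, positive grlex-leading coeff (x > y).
(a) Degree: a generic line meets the curve in up to 2 points, so deg p = 2.
(b) Matching integer coefficients to the picture gives p.

2*x^2 - 3*x*y - 2*y - 3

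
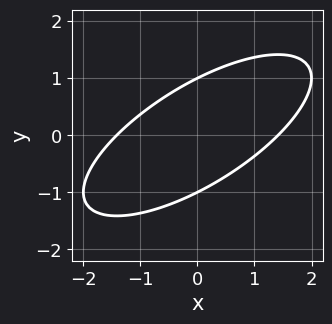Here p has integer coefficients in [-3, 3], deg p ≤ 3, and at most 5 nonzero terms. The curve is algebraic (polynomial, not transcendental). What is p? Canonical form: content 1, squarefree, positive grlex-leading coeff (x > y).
x^2 - 2*x*y + 2*y^2 - 2

deg p = 2.
Against the integer gridlines: the y-axis gridline crossings are at y ∈ {-1, 1}.
Together with the visible shape, these determine p as stated.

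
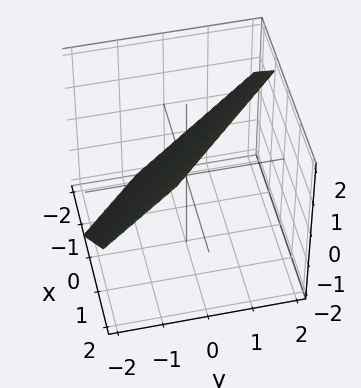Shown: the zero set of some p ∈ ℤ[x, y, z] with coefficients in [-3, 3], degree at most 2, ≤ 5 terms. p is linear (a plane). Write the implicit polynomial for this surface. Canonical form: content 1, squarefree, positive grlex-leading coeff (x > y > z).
3*x + 3*y - 3*z + 2

First, the degree is 1 — every cross-section is a straight line — this is a plane.
Finally, solving for integer coefficients yields p as stated.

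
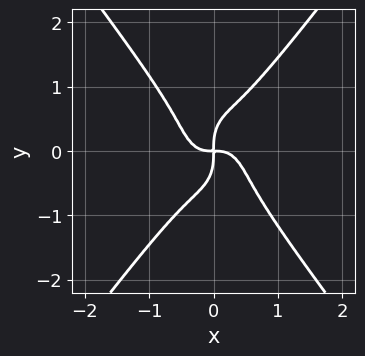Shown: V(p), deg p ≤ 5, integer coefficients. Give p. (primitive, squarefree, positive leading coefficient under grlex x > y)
3*x^4 - y^4 + x*y

First, the degree is 4 — no degree-3 curve has this shape.
Then, observable constraints: it crosses the y-axis at the gridline y = 0; one x-axis crossing is at x = 0.
Finally, fitting integer coefficients to these (and the overall shape) gives p.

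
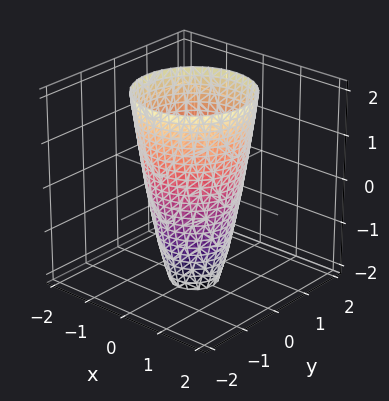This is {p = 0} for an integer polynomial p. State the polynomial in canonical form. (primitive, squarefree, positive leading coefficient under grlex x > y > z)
First, the degree is 2 — no degree-1 surface has this shape.
Next, symmetry: the surface is invariant under rotation about z: p = q(x² + y², z).
Then, against the integer gridlines: among the integer gridlines, it crosses the x-axis at x ∈ {-1, 1}; a circular section at z = 0 has radius exactly 1.
Finally, the integer polynomial consistent with all of this is the stated p. Check: (0, -1, 0) on the y-axis lies on the surface, and p(0, -1, 0) = 0. ✓

3*x^2 + 3*y^2 - z - 3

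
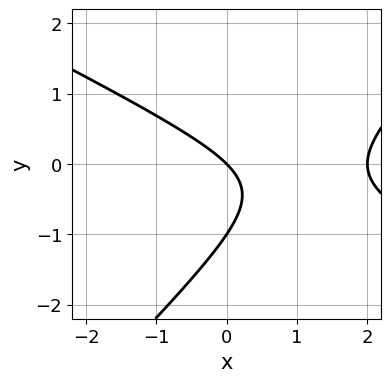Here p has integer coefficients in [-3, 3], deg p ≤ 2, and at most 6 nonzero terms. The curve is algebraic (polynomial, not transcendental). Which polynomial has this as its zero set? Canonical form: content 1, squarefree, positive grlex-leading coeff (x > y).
(a) The degree is 2 — the shape is more complex than any degree-1 curve.
(b) Reading off the gridlines: among the integer gridlines, it crosses the x-axis at x ∈ {0, 2}; the y-axis gridline crossings are at y ∈ {-1, 0}.
(c) Putting this together gives p.

x^2 + x*y - 2*y^2 - 2*x - 2*y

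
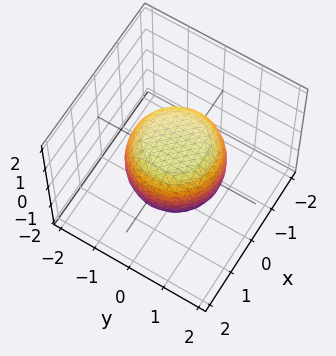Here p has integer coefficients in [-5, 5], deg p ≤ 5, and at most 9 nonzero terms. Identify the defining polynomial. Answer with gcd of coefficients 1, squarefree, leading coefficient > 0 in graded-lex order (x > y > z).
(a) The degree is 4 — the shape is more complex than any degree-3 surface.
(b) Symmetries: rotational symmetry about the z-axis ⇒ p depends on x, y only through x² + y².
(c) Reading off the gridlines: a circular section at z = 0 has radius between 1 and 2; the z-axis gridline crossings are at z ∈ {-1, 1}.
(d) Solving for integer coefficients yields p as stated.

2*x^4 + 4*x^2*y^2 + 2*y^4 - x^2 - y^2 + 3*z^2 - 3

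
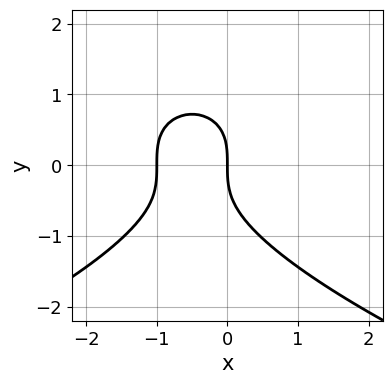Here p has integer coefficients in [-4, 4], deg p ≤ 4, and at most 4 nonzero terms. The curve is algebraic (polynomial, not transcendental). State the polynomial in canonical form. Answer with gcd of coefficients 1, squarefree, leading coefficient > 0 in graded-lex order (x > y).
2*y^3 + 3*x^2 + 3*x

The degree is 3 — no degree-2 curve has this shape.
Against the integer gridlines: it crosses the y-axis at the gridline y = 0; the x-axis gridline crossings are at x ∈ {-1, 0}.
The integer polynomial consistent with all of this is the stated p.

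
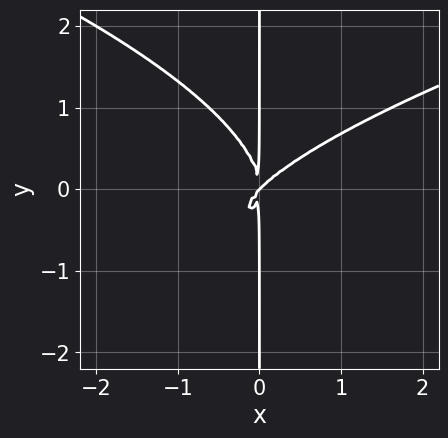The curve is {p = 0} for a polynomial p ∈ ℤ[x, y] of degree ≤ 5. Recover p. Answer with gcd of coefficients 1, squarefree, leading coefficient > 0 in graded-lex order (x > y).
x*y^3 - x^3 + x^2*y

(a) Degree: the shape is more complex than any degree-3 curve, so deg p = 4.
(b) From the axis intercepts and sections: every point of the y-axis in the box is on the curve; it meets the x-axis at x = 0 (among the integer gridlines).
(c) Matching integer coefficients to the picture gives p.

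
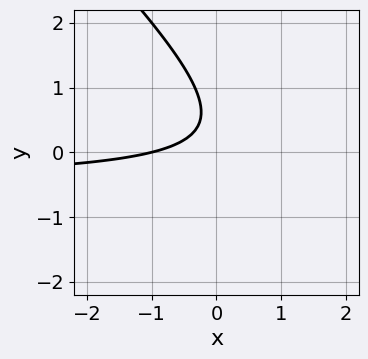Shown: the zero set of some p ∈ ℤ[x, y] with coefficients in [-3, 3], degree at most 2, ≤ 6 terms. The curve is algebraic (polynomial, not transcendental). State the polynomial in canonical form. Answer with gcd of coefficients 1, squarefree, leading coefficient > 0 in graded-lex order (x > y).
Degree: no degree-1 curve has this shape, so deg p = 2.
Checking where it meets the axes: the curve avoids every integer y-axis point in the box; one x-axis crossing is at x = -1.
The integer polynomial consistent with all of this is the stated p.

2*x*y + 2*y^2 + x - 2*y + 1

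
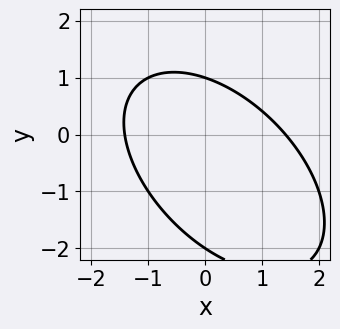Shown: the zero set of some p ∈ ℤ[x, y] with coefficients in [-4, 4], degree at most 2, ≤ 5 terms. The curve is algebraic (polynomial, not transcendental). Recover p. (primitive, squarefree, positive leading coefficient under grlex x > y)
x^2 + x*y + y^2 + y - 2

(a) Degree: the shape is more complex than any degree-1 curve, so deg p = 2.
(b) Observable constraints: among the integer gridlines, it crosses the y-axis at y ∈ {-2, 1}.
(c) Putting this together gives p.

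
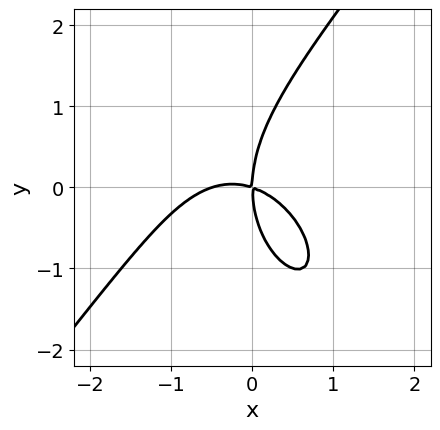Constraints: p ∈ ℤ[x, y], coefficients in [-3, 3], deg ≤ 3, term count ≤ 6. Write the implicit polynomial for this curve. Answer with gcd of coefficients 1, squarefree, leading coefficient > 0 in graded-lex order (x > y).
2*x^3 - y^3 + x^2 + 3*x*y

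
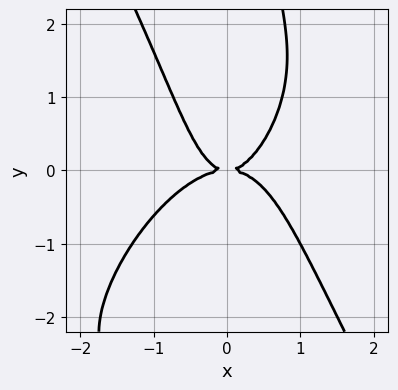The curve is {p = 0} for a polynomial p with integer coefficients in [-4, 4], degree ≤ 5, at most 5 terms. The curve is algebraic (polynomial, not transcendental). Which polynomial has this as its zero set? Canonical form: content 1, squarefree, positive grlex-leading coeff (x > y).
The degree is 4 — no degree-3 curve has this shape.
From the visible intercepts: it crosses the y-axis at the gridline y = 0; it meets the x-axis at x = 0 (among the integer gridlines).
The integer polynomial consistent with all of this is the stated p.

3*x^4 - 2*x^3*y + x*y^3 + 2*x^2*y - 2*y^2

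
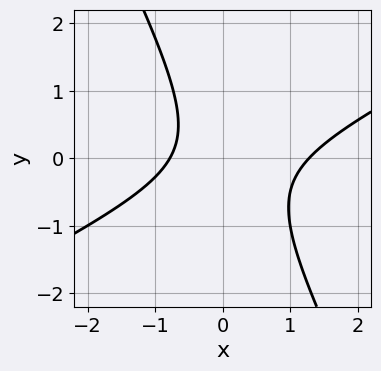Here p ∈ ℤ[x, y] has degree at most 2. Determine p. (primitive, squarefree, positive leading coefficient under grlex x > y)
1. Degree: a generic line meets the curve in up to 2 points, so deg p = 2.
2. From the axis intercepts and sections: no y-intercept at any integer in the box.
3. Matching integer coefficients to the picture gives p.

2*x^2 - 3*x*y - 2*y^2 - x - 2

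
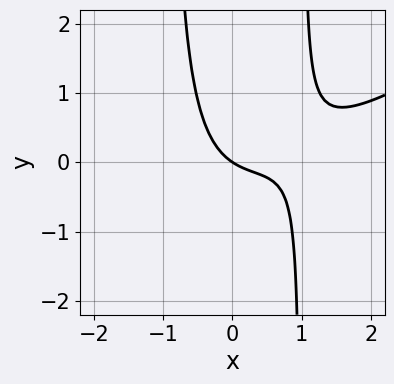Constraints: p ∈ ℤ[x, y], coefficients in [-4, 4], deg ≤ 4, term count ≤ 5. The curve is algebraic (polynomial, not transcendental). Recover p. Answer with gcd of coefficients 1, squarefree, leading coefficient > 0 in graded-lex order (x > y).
1. The degree is 3 — a generic line meets the curve in up to 3 points.
2. Observable constraints: it crosses the x-axis at the gridline x = 0; it crosses the y-axis at the gridline y = 0.
3. Fitting integer coefficients to these (and the overall shape) gives p.

2*x^3 - 3*x^2*y - 3*x^2 + 2*x + 3*y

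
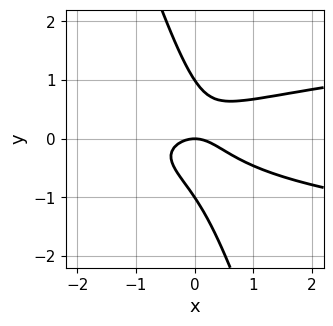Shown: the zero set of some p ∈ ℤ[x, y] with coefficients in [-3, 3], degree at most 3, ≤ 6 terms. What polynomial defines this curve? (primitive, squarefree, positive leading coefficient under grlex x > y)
3*x*y^2 + y^3 - x^2 - y

1. deg p = 3.
2. Observable constraints: among the integer gridlines, it crosses the y-axis at y ∈ {-1, 0, 1}; it meets the x-axis at x = 0 (among the integer gridlines).
3. Fitting integer coefficients to these (and the overall shape) gives p.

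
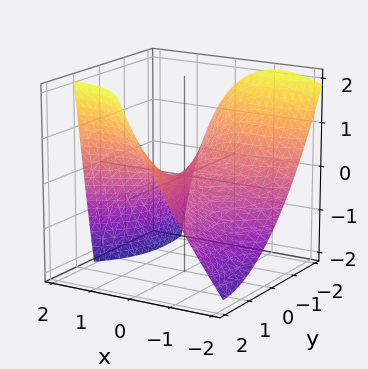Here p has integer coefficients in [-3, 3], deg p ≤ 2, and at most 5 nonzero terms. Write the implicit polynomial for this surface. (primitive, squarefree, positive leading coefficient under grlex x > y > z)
First, deg p = 2. The shape is more complex than any degree-1 surface.
Then, checking where it meets the axes: it crosses the z-axis at the gridline z = 0; one x-axis crossing is at x = 0; one y-axis crossing is at y = 0.
Finally, together with the visible shape, these determine p as stated.

x^2 - 2*x*y - x*z - y^2 + 3*z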